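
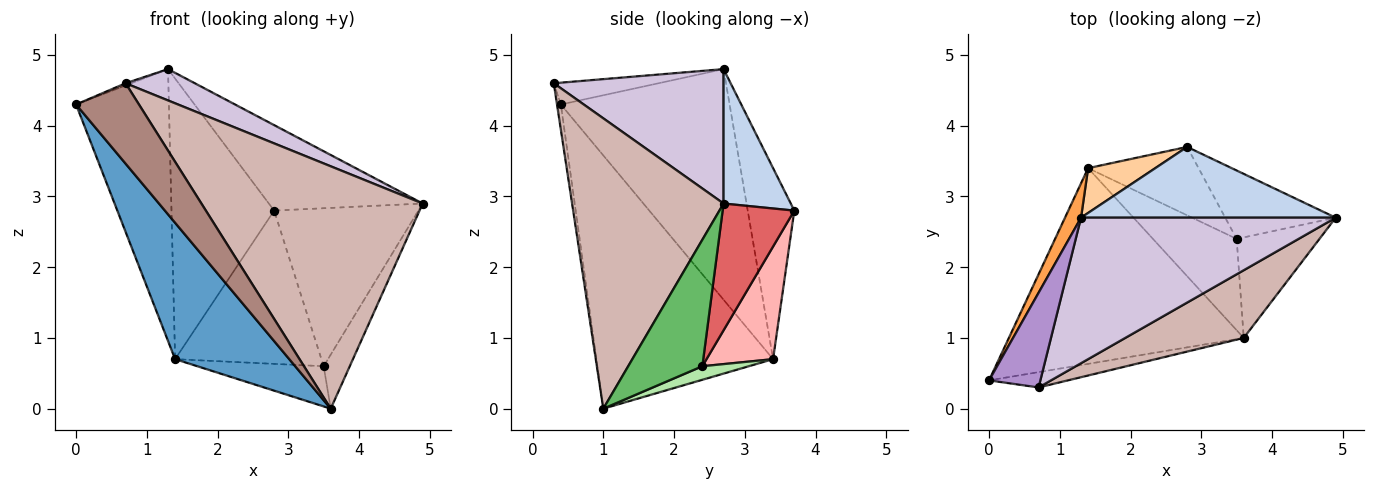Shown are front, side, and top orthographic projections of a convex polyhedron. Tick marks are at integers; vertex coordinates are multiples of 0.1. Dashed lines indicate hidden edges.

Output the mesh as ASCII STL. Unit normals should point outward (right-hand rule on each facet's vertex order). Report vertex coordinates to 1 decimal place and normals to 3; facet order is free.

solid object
 facet normal -0.663 -0.428 -0.614
  outer loop
   vertex 1.4 3.4 0.7
   vertex 3.6 1.0 0.0
   vertex 0.0 0.4 4.3
  endloop
 endfacet
 facet normal 0.319 0.730 0.604
  outer loop
   vertex 1.3 2.7 4.8
   vertex 4.9 2.7 2.9
   vertex 2.8 3.7 2.8
  endloop
 endfacet
 facet normal -0.875 0.481 0.061
  outer loop
   vertex 1.3 2.7 4.8
   vertex 1.4 3.4 0.7
   vertex 0.0 0.4 4.3
  endloop
 endfacet
 facet normal -0.409 0.901 0.144
  outer loop
   vertex 1.3 2.7 4.8
   vertex 2.8 3.7 2.8
   vertex 1.4 3.4 0.7
  endloop
 endfacet
 facet normal 0.803 0.282 -0.525
  outer loop
   vertex 3.5 2.4 0.6
   vertex 4.9 2.7 2.9
   vertex 3.6 1.0 0.0
  endloop
 endfacet
 facet normal 0.147 0.398 -0.905
  outer loop
   vertex 3.5 2.4 0.6
   vertex 3.6 1.0 0.0
   vertex 1.4 3.4 0.7
  endloop
 endfacet
 facet normal 0.415 0.835 -0.361
  outer loop
   vertex 3.5 2.4 0.6
   vertex 2.8 3.7 2.8
   vertex 4.9 2.7 2.9
  endloop
 endfacet
 facet normal 0.384 0.843 -0.376
  outer loop
   vertex 3.5 2.4 0.6
   vertex 1.4 3.4 0.7
   vertex 2.8 3.7 2.8
  endloop
 endfacet
 facet normal -0.391 0.021 0.920
  outer loop
   vertex 0.7 0.3 4.6
   vertex 1.3 2.7 4.8
   vertex 0.0 0.4 4.3
  endloop
 endfacet
 facet normal 0.459 -0.187 0.869
  outer loop
   vertex 0.7 0.3 4.6
   vertex 4.9 2.7 2.9
   vertex 1.3 2.7 4.8
  endloop
 endfacet
 facet normal -0.060 -0.981 -0.187
  outer loop
   vertex 0.7 0.3 4.6
   vertex 0.0 0.4 4.3
   vertex 3.6 1.0 0.0
  endloop
 endfacet
 facet normal 0.550 -0.804 0.225
  outer loop
   vertex 0.7 0.3 4.6
   vertex 3.6 1.0 0.0
   vertex 4.9 2.7 2.9
  endloop
 endfacet
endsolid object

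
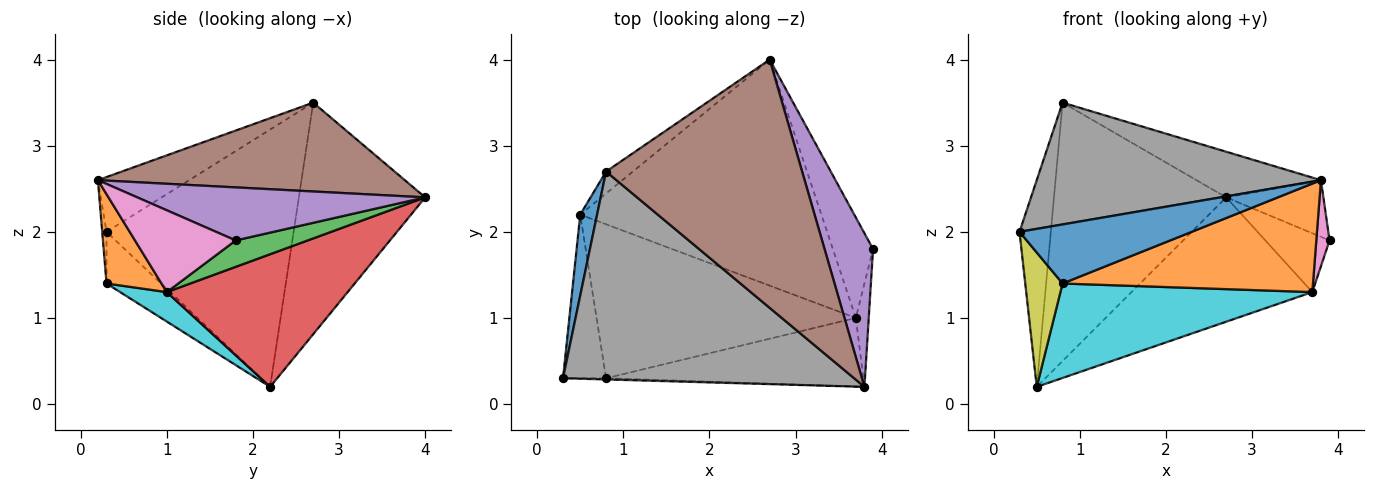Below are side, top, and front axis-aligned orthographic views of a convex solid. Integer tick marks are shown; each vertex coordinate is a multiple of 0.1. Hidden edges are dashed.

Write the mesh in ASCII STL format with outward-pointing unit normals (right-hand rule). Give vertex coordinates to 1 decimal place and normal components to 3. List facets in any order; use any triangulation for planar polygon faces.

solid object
 facet normal -0.984 0.165 0.065
  outer loop
   vertex 0.8 2.7 3.5
   vertex 0.5 2.2 0.2
   vertex 0.3 0.3 2.0
  endloop
 endfacet
 facet normal -0.590 0.805 -0.068
  outer loop
   vertex 0.8 2.7 3.5
   vertex 2.7 4.0 2.4
   vertex 0.5 2.2 0.2
  endloop
 endfacet
 facet normal 0.493 0.440 -0.751
  outer loop
   vertex 3.7 1.0 1.3
   vertex 2.7 4.0 2.4
   vertex 3.9 1.8 1.9
  endloop
 endfacet
 facet normal 0.434 0.434 -0.789
  outer loop
   vertex 3.7 1.0 1.3
   vertex 0.5 2.2 0.2
   vertex 2.7 4.0 2.4
  endloop
 endfacet
 facet normal 0.716 0.242 0.655
  outer loop
   vertex 3.8 0.2 2.6
   vertex 3.9 1.8 1.9
   vertex 2.7 4.0 2.4
  endloop
 endfacet
 facet normal 0.407 0.165 0.898
  outer loop
   vertex 3.8 0.2 2.6
   vertex 2.7 4.0 2.4
   vertex 0.8 2.7 3.5
  endloop
 endfacet
 facet normal 0.980 -0.129 -0.155
  outer loop
   vertex 3.8 0.2 2.6
   vertex 3.7 1.0 1.3
   vertex 3.9 1.8 1.9
  endloop
 endfacet
 facet normal -0.160 -0.499 0.852
  outer loop
   vertex 3.8 0.2 2.6
   vertex 0.8 2.7 3.5
   vertex 0.3 0.3 2.0
  endloop
 endfacet
 facet normal -0.680 -0.465 -0.567
  outer loop
   vertex 0.8 0.3 1.4
   vertex 0.3 0.3 2.0
   vertex 0.5 2.2 0.2
  endloop
 endfacet
 facet normal 0.096 -0.521 -0.848
  outer loop
   vertex 0.8 0.3 1.4
   vertex 0.5 2.2 0.2
   vertex 3.7 1.0 1.3
  endloop
 endfacet
 facet normal -0.025 -0.999 -0.021
  outer loop
   vertex 0.8 0.3 1.4
   vertex 3.8 0.2 2.6
   vertex 0.3 0.3 2.0
  endloop
 endfacet
 facet normal 0.182 -0.831 -0.525
  outer loop
   vertex 0.8 0.3 1.4
   vertex 3.7 1.0 1.3
   vertex 3.8 0.2 2.6
  endloop
 endfacet
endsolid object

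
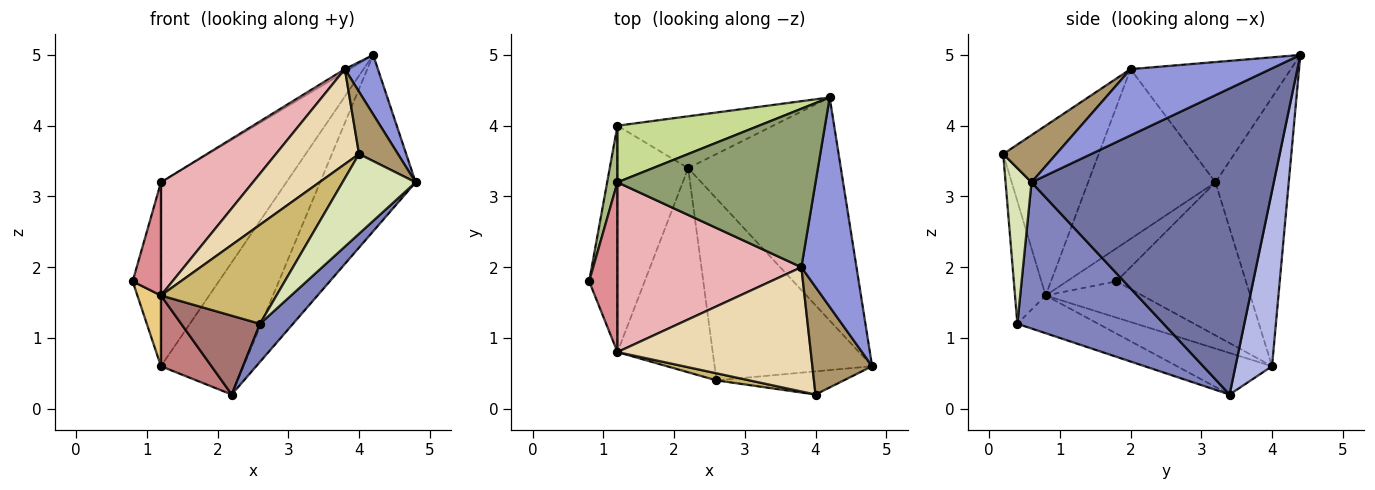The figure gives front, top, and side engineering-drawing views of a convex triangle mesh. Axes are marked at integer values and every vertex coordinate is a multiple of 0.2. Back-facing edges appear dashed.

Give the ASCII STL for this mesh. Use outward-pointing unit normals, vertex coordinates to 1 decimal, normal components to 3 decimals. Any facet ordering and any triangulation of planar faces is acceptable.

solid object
 facet normal 0.844 0.333 -0.421
  outer loop
   vertex 2.2 3.4 0.2
   vertex 4.2 4.4 5.0
   vertex 4.8 0.6 3.2
  endloop
 endfacet
 facet normal 0.672 -0.152 -0.724
  outer loop
   vertex 2.6 0.4 1.2
   vertex 2.2 3.4 0.2
   vertex 4.8 0.6 3.2
  endloop
 endfacet
 facet normal 0.757 -0.179 0.629
  outer loop
   vertex 3.8 2.0 4.8
   vertex 4.8 0.6 3.2
   vertex 4.2 4.4 5.0
  endloop
 endfacet
 facet normal 0.381 0.861 -0.338
  outer loop
   vertex 1.2 4.0 0.6
   vertex 4.2 4.4 5.0
   vertex 2.2 3.4 0.2
  endloop
 endfacet
 facet normal -0.519 0.015 0.855
  outer loop
   vertex 1.2 3.2 3.2
   vertex 3.8 2.0 4.8
   vertex 4.2 4.4 5.0
  endloop
 endfacet
 facet normal -0.975 0.213 0.066
  outer loop
   vertex 1.2 3.2 3.2
   vertex 1.2 4.0 0.6
   vertex 0.8 1.8 1.8
  endloop
 endfacet
 facet normal -0.488 0.834 0.257
  outer loop
   vertex 1.2 3.2 3.2
   vertex 4.2 4.4 5.0
   vertex 1.2 4.0 0.6
  endloop
 endfacet
 facet normal 0.323 -0.909 -0.264
  outer loop
   vertex 4.0 0.2 3.6
   vertex 2.6 0.4 1.2
   vertex 4.8 0.6 3.2
  endloop
 endfacet
 facet normal 0.564 -0.414 0.715
  outer loop
   vertex 4.0 0.2 3.6
   vertex 4.8 0.6 3.2
   vertex 3.8 2.0 4.8
  endloop
 endfacet
 facet normal -0.256 -0.964 0.069
  outer loop
   vertex 1.2 0.8 1.6
   vertex 2.6 0.4 1.2
   vertex 4.0 0.2 3.6
  endloop
 endfacet
 facet normal -0.774 -0.189 -0.604
  outer loop
   vertex 1.2 0.8 1.6
   vertex 0.8 1.8 1.8
   vertex 1.2 4.0 0.6
  endloop
 endfacet
 facet normal -0.572 -0.498 0.652
  outer loop
   vertex 1.2 0.8 1.6
   vertex 4.0 0.2 3.6
   vertex 3.8 2.0 4.8
  endloop
 endfacet
 facet normal -0.347 -0.338 -0.875
  outer loop
   vertex 1.2 0.8 1.6
   vertex 2.2 3.4 0.2
   vertex 2.6 0.4 1.2
  endloop
 endfacet
 facet normal -0.489 -0.260 -0.833
  outer loop
   vertex 1.2 0.8 1.6
   vertex 1.2 4.0 0.6
   vertex 2.2 3.4 0.2
  endloop
 endfacet
 facet normal -0.697 -0.398 0.597
  outer loop
   vertex 1.2 0.8 1.6
   vertex 1.2 3.2 3.2
   vertex 0.8 1.8 1.8
  endloop
 endfacet
 facet normal -0.609 -0.440 0.660
  outer loop
   vertex 1.2 0.8 1.6
   vertex 3.8 2.0 4.8
   vertex 1.2 3.2 3.2
  endloop
 endfacet
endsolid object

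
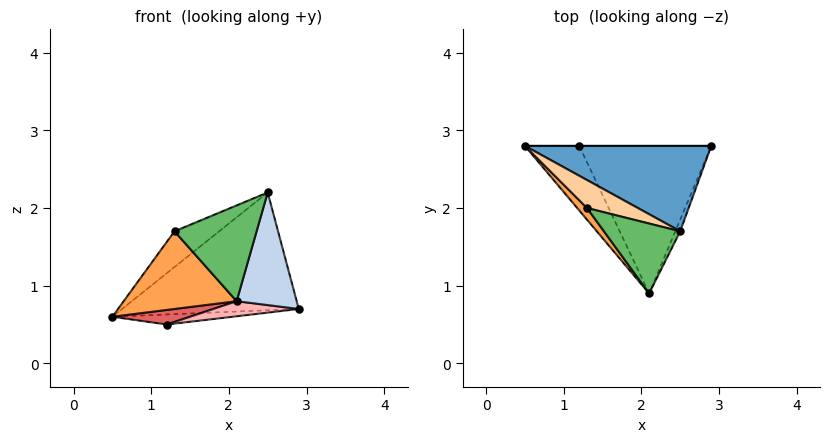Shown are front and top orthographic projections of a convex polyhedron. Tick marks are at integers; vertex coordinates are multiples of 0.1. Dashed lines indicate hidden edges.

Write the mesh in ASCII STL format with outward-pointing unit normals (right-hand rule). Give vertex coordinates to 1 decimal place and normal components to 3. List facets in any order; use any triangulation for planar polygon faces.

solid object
 facet normal -0.024 0.809 0.587
  outer loop
   vertex 2.5 1.7 2.2
   vertex 2.9 2.8 0.7
   vertex 0.5 2.8 0.6
  endloop
 endfacet
 facet normal 0.920 -0.390 -0.040
  outer loop
   vertex 2.5 1.7 2.2
   vertex 2.1 0.9 0.8
   vertex 2.9 2.8 0.7
  endloop
 endfacet
 facet normal -0.766 -0.635 0.095
  outer loop
   vertex 1.3 2.0 1.7
   vertex 0.5 2.8 0.6
   vertex 2.1 0.9 0.8
  endloop
 endfacet
 facet normal -0.060 0.786 0.615
  outer loop
   vertex 1.3 2.0 1.7
   vertex 2.5 1.7 2.2
   vertex 0.5 2.8 0.6
  endloop
 endfacet
 facet normal -0.409 -0.737 0.538
  outer loop
   vertex 1.3 2.0 1.7
   vertex 2.1 0.9 0.8
   vertex 2.5 1.7 2.2
  endloop
 endfacet
 facet normal 0.000 1.000 0.000
  outer loop
   vertex 1.2 2.8 0.5
   vertex 0.5 2.8 0.6
   vertex 2.9 2.8 0.7
  endloop
 endfacet
 facet normal -0.138 -0.218 -0.966
  outer loop
   vertex 1.2 2.8 0.5
   vertex 2.1 0.9 0.8
   vertex 0.5 2.8 0.6
  endloop
 endfacet
 facet normal 0.116 -0.101 -0.988
  outer loop
   vertex 1.2 2.8 0.5
   vertex 2.9 2.8 0.7
   vertex 2.1 0.9 0.8
  endloop
 endfacet
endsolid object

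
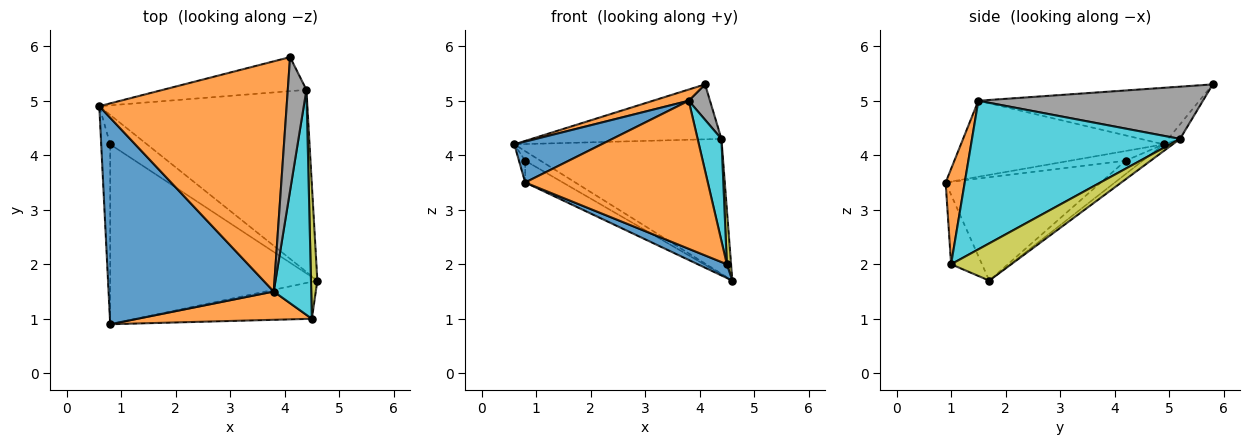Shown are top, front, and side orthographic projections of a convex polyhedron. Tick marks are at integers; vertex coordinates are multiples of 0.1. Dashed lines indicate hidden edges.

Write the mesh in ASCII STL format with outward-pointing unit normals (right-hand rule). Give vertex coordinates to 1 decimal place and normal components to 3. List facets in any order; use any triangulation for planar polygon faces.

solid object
 facet normal -0.412 -0.177 0.894
  outer loop
   vertex 3.8 1.5 5.0
   vertex 0.6 4.9 4.2
   vertex 0.8 0.9 3.5
  endloop
 endfacet
 facet normal -0.289 -0.047 0.956
  outer loop
   vertex 3.8 1.5 5.0
   vertex 4.1 5.8 5.3
   vertex 0.6 4.9 4.2
  endloop
 endfacet
 facet normal -0.329 0.291 -0.898
  outer loop
   vertex 0.8 4.2 3.9
   vertex 0.6 4.9 4.2
   vertex 4.6 1.7 1.7
  endloop
 endfacet
 facet normal -0.730 0.082 -0.679
  outer loop
   vertex 0.8 4.2 3.9
   vertex 0.8 0.9 3.5
   vertex 0.6 4.9 4.2
  endloop
 endfacet
 facet normal -0.444 0.108 -0.889
  outer loop
   vertex 0.8 4.2 3.9
   vertex 4.6 1.7 1.7
   vertex 0.8 0.9 3.5
  endloop
 endfacet
 facet normal -0.026 0.595 -0.803
  outer loop
   vertex 4.4 5.2 4.3
   vertex 4.6 1.7 1.7
   vertex 0.6 4.9 4.2
  endloop
 endfacet
 facet normal -0.053 0.849 -0.525
  outer loop
   vertex 4.4 5.2 4.3
   vertex 0.6 4.9 4.2
   vertex 4.1 5.8 5.3
  endloop
 endfacet
 facet normal 0.938 -0.089 0.335
  outer loop
   vertex 4.4 5.2 4.3
   vertex 4.1 5.8 5.3
   vertex 3.8 1.5 5.0
  endloop
 endfacet
 facet normal 0.983 -0.069 0.168
  outer loop
   vertex 4.5 1.0 2.0
   vertex 4.6 1.7 1.7
   vertex 4.4 5.2 4.3
  endloop
 endfacet
 facet normal 0.964 -0.110 0.243
  outer loop
   vertex 4.5 1.0 2.0
   vertex 4.4 5.2 4.3
   vertex 3.8 1.5 5.0
  endloop
 endfacet
 facet normal -0.347 -0.327 -0.879
  outer loop
   vertex 4.5 1.0 2.0
   vertex 0.8 0.9 3.5
   vertex 4.6 1.7 1.7
  endloop
 endfacet
 facet normal 0.102 -0.977 0.187
  outer loop
   vertex 4.5 1.0 2.0
   vertex 3.8 1.5 5.0
   vertex 0.8 0.9 3.5
  endloop
 endfacet
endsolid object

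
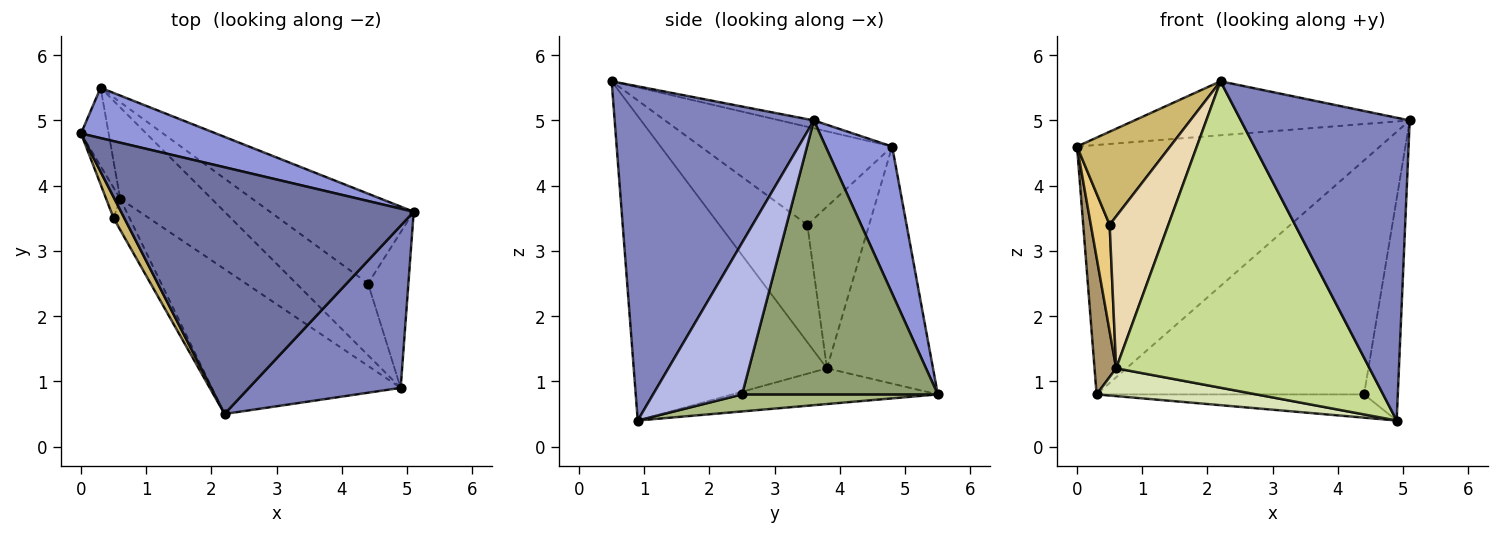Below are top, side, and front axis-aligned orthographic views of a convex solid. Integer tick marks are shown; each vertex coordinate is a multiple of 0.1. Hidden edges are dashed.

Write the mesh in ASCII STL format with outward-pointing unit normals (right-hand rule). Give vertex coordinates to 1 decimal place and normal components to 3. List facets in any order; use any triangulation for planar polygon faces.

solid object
 facet normal -0.026 0.214 0.977
  outer loop
   vertex 2.2 0.5 5.6
   vertex 5.1 3.6 5.0
   vertex 0.0 4.8 4.6
  endloop
 endfacet
 facet normal 0.721 -0.611 0.327
  outer loop
   vertex 4.9 0.9 0.4
   vertex 5.1 3.6 5.0
   vertex 2.2 0.5 5.6
  endloop
 endfacet
 facet normal 0.210 0.958 0.193
  outer loop
   vertex 0.3 5.5 0.8
   vertex 0.0 4.8 4.6
   vertex 5.1 3.6 5.0
  endloop
 endfacet
 facet normal 0.907 0.344 -0.241
  outer loop
   vertex 4.4 2.5 0.8
   vertex 5.1 3.6 5.0
   vertex 4.9 0.9 0.4
  endloop
 endfacet
 facet normal 0.564 0.771 -0.296
  outer loop
   vertex 4.4 2.5 0.8
   vertex 0.3 5.5 0.8
   vertex 5.1 3.6 5.0
  endloop
 endfacet
 facet normal 0.220 0.301 -0.928
  outer loop
   vertex 4.4 2.5 0.8
   vertex 4.9 0.9 0.4
   vertex 0.3 5.5 0.8
  endloop
 endfacet
 facet normal -0.567 -0.744 -0.352
  outer loop
   vertex 0.6 3.8 1.2
   vertex 4.9 0.9 0.4
   vertex 2.2 0.5 5.6
  endloop
 endfacet
 facet normal -0.351 -0.273 -0.896
  outer loop
   vertex 0.6 3.8 1.2
   vertex 0.3 5.5 0.8
   vertex 4.9 0.9 0.4
  endloop
 endfacet
 facet normal -0.974 -0.198 -0.113
  outer loop
   vertex 0.6 3.8 1.2
   vertex 0.0 4.8 4.6
   vertex 0.3 5.5 0.8
  endloop
 endfacet
 facet normal -0.895 -0.435 0.098
  outer loop
   vertex 0.5 3.5 3.4
   vertex 2.2 0.5 5.6
   vertex 0.0 4.8 4.6
  endloop
 endfacet
 facet normal -0.953 -0.290 -0.083
  outer loop
   vertex 0.5 3.5 3.4
   vertex 0.0 4.8 4.6
   vertex 0.6 3.8 1.2
  endloop
 endfacet
 facet normal -0.827 -0.551 -0.113
  outer loop
   vertex 0.5 3.5 3.4
   vertex 0.6 3.8 1.2
   vertex 2.2 0.5 5.6
  endloop
 endfacet
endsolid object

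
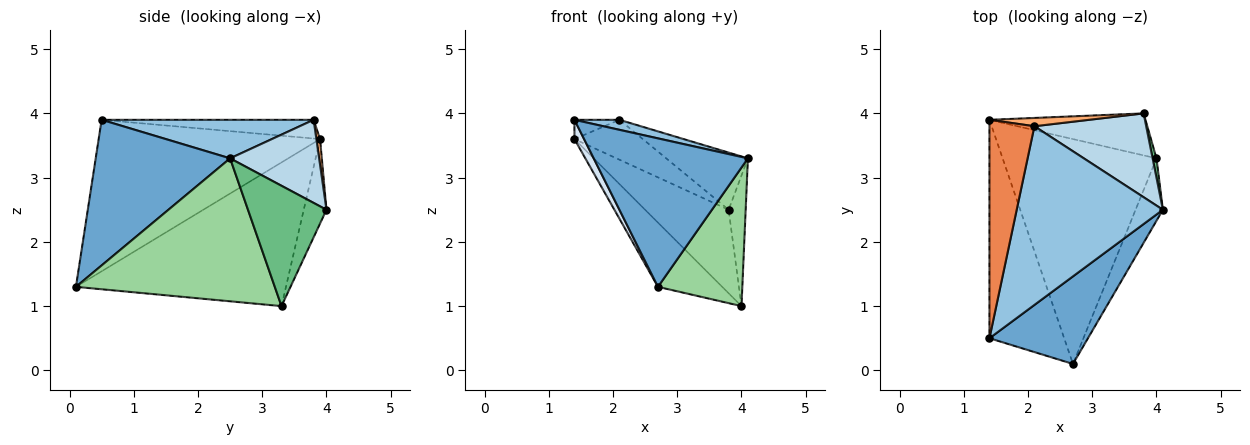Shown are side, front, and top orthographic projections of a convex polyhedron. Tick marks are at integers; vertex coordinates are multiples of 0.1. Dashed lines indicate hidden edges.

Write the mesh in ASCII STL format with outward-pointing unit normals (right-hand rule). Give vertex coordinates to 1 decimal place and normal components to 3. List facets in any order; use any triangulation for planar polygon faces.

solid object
 facet normal 0.600 -0.689 0.406
  outer loop
   vertex 2.7 0.1 1.3
   vertex 4.1 2.5 3.3
   vertex 1.4 0.5 3.9
  endloop
 endfacet
 facet normal 0.255 -0.054 0.966
  outer loop
   vertex 2.1 3.8 3.9
   vertex 1.4 0.5 3.9
   vertex 4.1 2.5 3.3
  endloop
 endfacet
 facet normal 0.523 0.480 0.704
  outer loop
   vertex 2.1 3.8 3.9
   vertex 4.1 2.5 3.3
   vertex 3.8 4.0 2.5
  endloop
 endfacet
 facet normal -0.896 -0.039 -0.442
  outer loop
   vertex 1.4 3.9 3.6
   vertex 2.7 0.1 1.3
   vertex 1.4 0.5 3.9
  endloop
 endfacet
 facet normal -0.383 0.081 0.920
  outer loop
   vertex 1.4 3.9 3.6
   vertex 1.4 0.5 3.9
   vertex 2.1 3.8 3.9
  endloop
 endfacet
 facet normal 0.052 0.978 0.203
  outer loop
   vertex 1.4 3.9 3.6
   vertex 2.1 3.8 3.9
   vertex 3.8 4.0 2.5
  endloop
 endfacet
 facet normal -0.236 0.868 -0.437
  outer loop
   vertex 4.0 3.3 1.0
   vertex 1.4 3.9 3.6
   vertex 3.8 4.0 2.5
  endloop
 endfacet
 facet normal -0.668 0.204 -0.715
  outer loop
   vertex 4.0 3.3 1.0
   vertex 2.7 0.1 1.3
   vertex 1.4 3.9 3.6
  endloop
 endfacet
 facet normal 0.977 0.212 0.031
  outer loop
   vertex 4.0 3.3 1.0
   vertex 3.8 4.0 2.5
   vertex 4.1 2.5 3.3
  endloop
 endfacet
 facet normal 0.907 -0.385 -0.173
  outer loop
   vertex 4.0 3.3 1.0
   vertex 4.1 2.5 3.3
   vertex 2.7 0.1 1.3
  endloop
 endfacet
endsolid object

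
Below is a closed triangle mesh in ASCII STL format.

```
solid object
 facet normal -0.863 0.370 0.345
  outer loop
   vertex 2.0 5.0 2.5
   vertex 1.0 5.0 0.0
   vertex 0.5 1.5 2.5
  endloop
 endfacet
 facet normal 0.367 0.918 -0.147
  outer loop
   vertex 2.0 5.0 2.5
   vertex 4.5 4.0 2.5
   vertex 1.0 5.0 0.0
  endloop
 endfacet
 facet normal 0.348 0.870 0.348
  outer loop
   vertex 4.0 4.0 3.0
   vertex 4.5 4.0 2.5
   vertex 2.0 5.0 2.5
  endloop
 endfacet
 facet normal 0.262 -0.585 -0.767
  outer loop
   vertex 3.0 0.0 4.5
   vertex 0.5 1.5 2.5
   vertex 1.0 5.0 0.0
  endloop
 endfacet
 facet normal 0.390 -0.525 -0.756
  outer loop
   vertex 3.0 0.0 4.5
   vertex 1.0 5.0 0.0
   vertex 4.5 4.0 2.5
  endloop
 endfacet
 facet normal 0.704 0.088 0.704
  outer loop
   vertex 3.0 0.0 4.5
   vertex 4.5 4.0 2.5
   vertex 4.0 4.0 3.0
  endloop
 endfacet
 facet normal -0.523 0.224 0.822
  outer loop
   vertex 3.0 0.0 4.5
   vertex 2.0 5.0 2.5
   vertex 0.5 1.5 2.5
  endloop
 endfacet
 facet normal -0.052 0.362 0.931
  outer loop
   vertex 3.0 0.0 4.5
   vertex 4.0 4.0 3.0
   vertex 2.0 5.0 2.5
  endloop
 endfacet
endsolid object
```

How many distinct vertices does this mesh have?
6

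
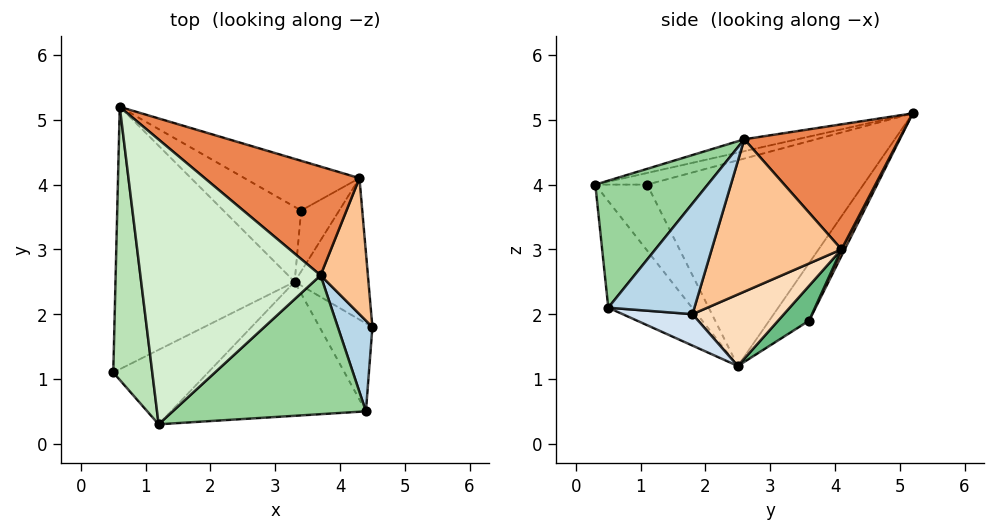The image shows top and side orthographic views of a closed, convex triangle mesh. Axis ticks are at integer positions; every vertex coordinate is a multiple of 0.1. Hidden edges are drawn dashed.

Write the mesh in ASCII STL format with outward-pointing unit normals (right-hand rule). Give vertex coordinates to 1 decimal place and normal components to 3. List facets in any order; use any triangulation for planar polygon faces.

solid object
 facet normal -0.740 0.191 -0.645
  outer loop
   vertex 3.3 2.5 1.2
   vertex 0.5 1.1 4.0
   vertex 0.6 5.2 5.1
  endloop
 endfacet
 facet normal -0.518 0.492 -0.699
  outer loop
   vertex 3.4 3.6 1.9
   vertex 3.3 2.5 1.2
   vertex 0.6 5.2 5.1
  endloop
 endfacet
 facet normal 0.953 -0.050 0.297
  outer loop
   vertex 4.4 0.5 2.1
   vertex 4.5 1.8 2.0
   vertex 3.7 2.6 4.7
  endloop
 endfacet
 facet normal 0.509 -0.105 -0.855
  outer loop
   vertex 4.4 0.5 2.1
   vertex 3.3 2.5 1.2
   vertex 4.5 1.8 2.0
  endloop
 endfacet
 facet normal 0.532 0.533 0.658
  outer loop
   vertex 4.3 4.1 3.0
   vertex 0.6 5.2 5.1
   vertex 3.7 2.6 4.7
  endloop
 endfacet
 facet normal 0.024 0.902 -0.430
  outer loop
   vertex 4.3 4.1 3.0
   vertex 3.4 3.6 1.9
   vertex 0.6 5.2 5.1
  endloop
 endfacet
 facet normal 0.954 -0.046 0.296
  outer loop
   vertex 4.3 4.1 3.0
   vertex 3.7 2.6 4.7
   vertex 4.5 1.8 2.0
  endloop
 endfacet
 facet normal 0.652 0.349 -0.673
  outer loop
   vertex 4.3 4.1 3.0
   vertex 4.5 1.8 2.0
   vertex 3.3 2.5 1.2
  endloop
 endfacet
 facet normal 0.625 0.378 -0.683
  outer loop
   vertex 4.3 4.1 3.0
   vertex 3.3 2.5 1.2
   vertex 3.4 3.6 1.9
  endloop
 endfacet
 facet normal 0.418 -0.648 0.636
  outer loop
   vertex 1.2 0.3 4.0
   vertex 4.4 0.5 2.1
   vertex 3.7 2.6 4.7
  endloop
 endfacet
 facet normal -0.277 -0.243 0.930
  outer loop
   vertex 1.2 0.3 4.0
   vertex 0.6 5.2 5.1
   vertex 0.5 1.1 4.0
  endloop
 endfacet
 facet normal -0.064 -0.226 0.972
  outer loop
   vertex 1.2 0.3 4.0
   vertex 3.7 2.6 4.7
   vertex 0.6 5.2 5.1
  endloop
 endfacet
 facet normal -0.511 -0.447 -0.734
  outer loop
   vertex 1.2 0.3 4.0
   vertex 0.5 1.1 4.0
   vertex 3.3 2.5 1.2
  endloop
 endfacet
 facet normal -0.401 -0.550 -0.733
  outer loop
   vertex 1.2 0.3 4.0
   vertex 3.3 2.5 1.2
   vertex 4.4 0.5 2.1
  endloop
 endfacet
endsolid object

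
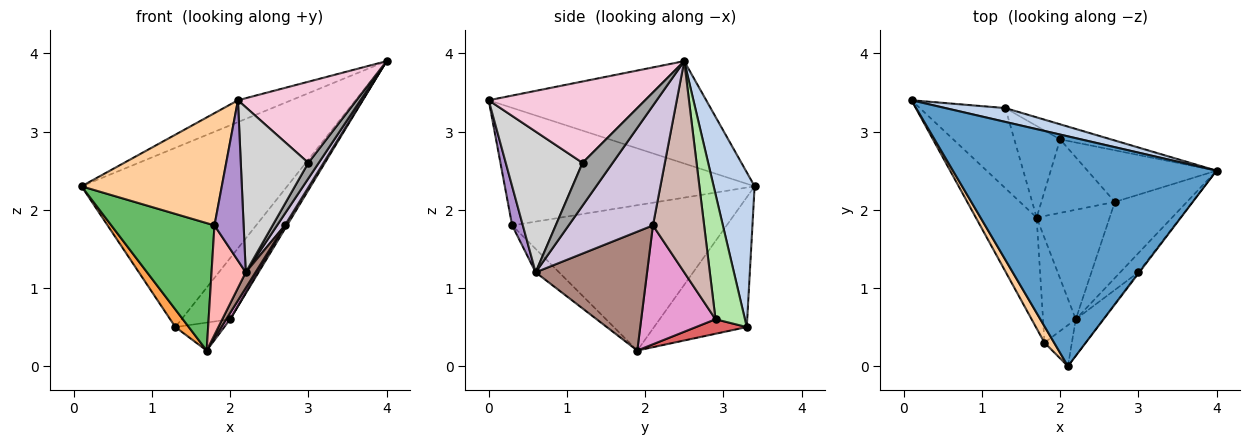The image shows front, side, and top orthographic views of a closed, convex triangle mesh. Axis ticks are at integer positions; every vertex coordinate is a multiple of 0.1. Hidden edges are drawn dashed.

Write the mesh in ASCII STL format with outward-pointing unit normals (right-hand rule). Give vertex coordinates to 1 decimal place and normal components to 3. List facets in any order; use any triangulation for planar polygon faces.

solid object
 facet normal -0.361 0.088 0.929
  outer loop
   vertex 2.1 0.0 3.4
   vertex 4.0 2.5 3.9
   vertex 0.1 3.4 2.3
  endloop
 endfacet
 facet normal 0.195 0.978 0.075
  outer loop
   vertex 1.3 3.3 0.5
   vertex 0.1 3.4 2.3
   vertex 4.0 2.5 3.9
  endloop
 endfacet
 facet normal -0.829 -0.120 -0.546
  outer loop
   vertex 1.3 3.3 0.5
   vertex 1.7 1.9 0.2
   vertex 0.1 3.4 2.3
  endloop
 endfacet
 facet normal -0.870 -0.488 0.071
  outer loop
   vertex 1.8 0.3 1.8
   vertex 2.1 0.0 3.4
   vertex 0.1 3.4 2.3
  endloop
 endfacet
 facet normal -0.843 -0.406 -0.353
  outer loop
   vertex 1.8 0.3 1.8
   vertex 0.1 3.4 2.3
   vertex 1.7 1.9 0.2
  endloop
 endfacet
 facet normal 0.508 0.837 -0.206
  outer loop
   vertex 2.0 2.9 0.6
   vertex 1.3 3.3 0.5
   vertex 4.0 2.5 3.9
  endloop
 endfacet
 facet normal 0.290 0.279 -0.915
  outer loop
   vertex 2.0 2.9 0.6
   vertex 1.7 1.9 0.2
   vertex 1.3 3.3 0.5
  endloop
 endfacet
 facet normal -0.444 -0.647 -0.620
  outer loop
   vertex 2.2 0.6 1.2
   vertex 1.8 0.3 1.8
   vertex 1.7 1.9 0.2
  endloop
 endfacet
 facet normal 0.334 -0.913 -0.234
  outer loop
   vertex 2.2 0.6 1.2
   vertex 2.1 0.0 3.4
   vertex 1.8 0.3 1.8
  endloop
 endfacet
 facet normal 0.854 -0.079 -0.514
  outer loop
   vertex 2.7 2.1 1.8
   vertex 4.0 2.5 3.9
   vertex 2.2 0.6 1.2
  endloop
 endfacet
 facet normal 0.850 -0.075 -0.522
  outer loop
   vertex 2.7 2.1 1.8
   vertex 2.2 0.6 1.2
   vertex 1.7 1.9 0.2
  endloop
 endfacet
 facet normal 0.853 -0.036 -0.521
  outer loop
   vertex 2.7 2.1 1.8
   vertex 2.0 2.9 0.6
   vertex 4.0 2.5 3.9
  endloop
 endfacet
 facet normal 0.850 -0.045 -0.525
  outer loop
   vertex 2.7 2.1 1.8
   vertex 1.7 1.9 0.2
   vertex 2.0 2.9 0.6
  endloop
 endfacet
 facet normal 0.797 -0.604 -0.009
  outer loop
   vertex 3.0 1.2 2.6
   vertex 4.0 2.5 3.9
   vertex 2.1 0.0 3.4
  endloop
 endfacet
 facet normal 0.877 -0.304 -0.371
  outer loop
   vertex 3.0 1.2 2.6
   vertex 2.2 0.6 1.2
   vertex 4.0 2.5 3.9
  endloop
 endfacet
 facet normal 0.743 -0.654 -0.144
  outer loop
   vertex 3.0 1.2 2.6
   vertex 2.1 0.0 3.4
   vertex 2.2 0.6 1.2
  endloop
 endfacet
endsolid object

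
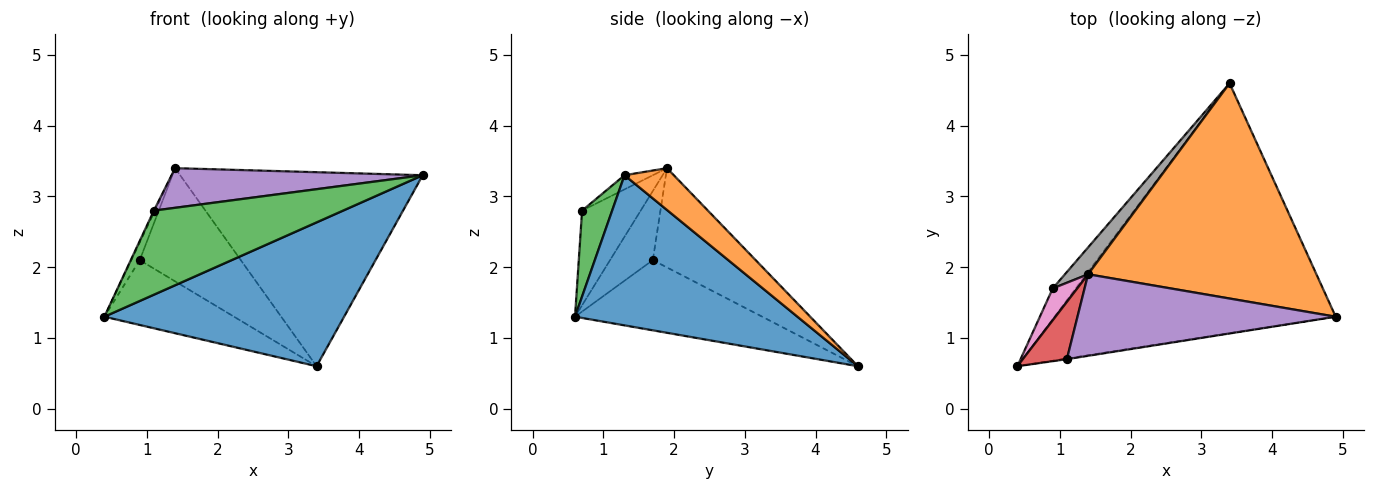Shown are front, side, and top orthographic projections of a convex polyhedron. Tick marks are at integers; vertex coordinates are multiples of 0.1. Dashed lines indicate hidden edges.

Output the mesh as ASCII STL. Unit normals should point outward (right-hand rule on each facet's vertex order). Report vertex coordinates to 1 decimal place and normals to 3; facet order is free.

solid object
 facet normal 0.420 -0.453 -0.787
  outer loop
   vertex 3.4 4.6 0.6
   vertex 4.9 1.3 3.3
   vertex 0.4 0.6 1.3
  endloop
 endfacet
 facet normal 0.135 0.663 0.736
  outer loop
   vertex 1.4 1.9 3.4
   vertex 4.9 1.3 3.3
   vertex 3.4 4.6 0.6
  endloop
 endfacet
 facet normal 0.157 -0.988 -0.007
  outer loop
   vertex 1.1 0.7 2.8
   vertex 0.4 0.6 1.3
   vertex 4.9 1.3 3.3
  endloop
 endfacet
 facet normal -0.906 0.016 0.422
  outer loop
   vertex 1.1 0.7 2.8
   vertex 1.4 1.9 3.4
   vertex 0.4 0.6 1.3
  endloop
 endfacet
 facet normal -0.049 -0.437 0.898
  outer loop
   vertex 1.1 0.7 2.8
   vertex 4.9 1.3 3.3
   vertex 1.4 1.9 3.4
  endloop
 endfacet
 facet normal -0.794 0.550 -0.260
  outer loop
   vertex 0.9 1.7 2.1
   vertex 3.4 4.6 0.6
   vertex 0.4 0.6 1.3
  endloop
 endfacet
 facet normal -0.927 0.182 0.328
  outer loop
   vertex 0.9 1.7 2.1
   vertex 0.4 0.6 1.3
   vertex 1.4 1.9 3.4
  endloop
 endfacet
 facet normal -0.704 0.691 0.164
  outer loop
   vertex 0.9 1.7 2.1
   vertex 1.4 1.9 3.4
   vertex 3.4 4.6 0.6
  endloop
 endfacet
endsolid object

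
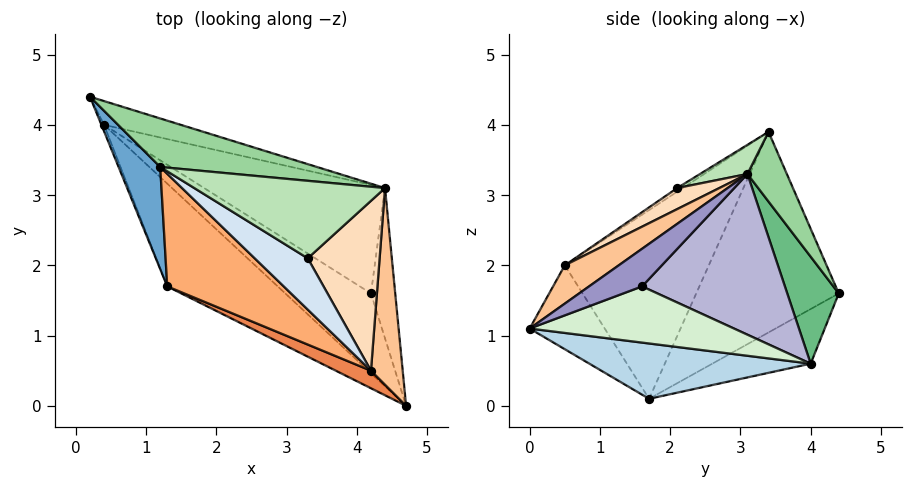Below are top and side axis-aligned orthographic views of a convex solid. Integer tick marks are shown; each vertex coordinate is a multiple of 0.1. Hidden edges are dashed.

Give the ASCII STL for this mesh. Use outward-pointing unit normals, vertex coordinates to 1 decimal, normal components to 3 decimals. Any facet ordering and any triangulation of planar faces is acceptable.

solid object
 facet normal -0.872 -0.456 0.181
  outer loop
   vertex 1.2 3.4 3.9
   vertex 0.2 4.4 1.6
   vertex 1.3 1.7 0.1
  endloop
 endfacet
 facet normal -0.934 -0.356 -0.044
  outer loop
   vertex 0.4 4.0 0.6
   vertex 1.3 1.7 0.1
   vertex 0.2 4.4 1.6
  endloop
 endfacet
 facet normal 0.420 0.347 -0.839
  outer loop
   vertex 0.4 4.0 0.6
   vertex 4.7 0.0 1.1
   vertex 1.3 1.7 0.1
  endloop
 endfacet
 facet normal -0.055 -0.587 0.808
  outer loop
   vertex 4.2 0.5 2.0
   vertex 3.3 2.1 3.1
   vertex 1.2 3.4 3.9
  endloop
 endfacet
 facet normal -0.485 -0.851 0.203
  outer loop
   vertex 4.2 0.5 2.0
   vertex 1.3 1.7 0.1
   vertex 4.7 0.0 1.1
  endloop
 endfacet
 facet normal -0.538 -0.775 0.332
  outer loop
   vertex 4.2 0.5 2.0
   vertex 1.2 3.4 3.9
   vertex 1.3 1.7 0.1
  endloop
 endfacet
 facet normal 0.720 -0.354 0.597
  outer loop
   vertex 4.4 3.1 3.3
   vertex 4.2 0.5 2.0
   vertex 4.7 0.0 1.1
  endloop
 endfacet
 facet normal 0.252 -0.448 0.858
  outer loop
   vertex 4.4 3.1 3.3
   vertex 3.3 2.1 3.1
   vertex 4.2 0.5 2.0
  endloop
 endfacet
 facet normal 0.384 0.881 -0.276
  outer loop
   vertex 4.4 3.1 3.3
   vertex 0.4 4.0 0.6
   vertex 0.2 4.4 1.6
  endloop
 endfacet
 facet normal 0.151 0.929 0.338
  outer loop
   vertex 4.4 3.1 3.3
   vertex 0.2 4.4 1.6
   vertex 1.2 3.4 3.9
  endloop
 endfacet
 facet normal 0.142 -0.342 0.929
  outer loop
   vertex 4.4 3.1 3.3
   vertex 1.2 3.4 3.9
   vertex 3.3 2.1 3.1
  endloop
 endfacet
 facet normal 0.493 0.436 -0.752
  outer loop
   vertex 4.2 1.6 1.7
   vertex 4.7 0.0 1.1
   vertex 0.4 4.0 0.6
  endloop
 endfacet
 facet normal 0.762 0.422 -0.491
  outer loop
   vertex 4.2 1.6 1.7
   vertex 4.4 3.1 3.3
   vertex 4.7 0.0 1.1
  endloop
 endfacet
 facet normal 0.542 0.578 -0.610
  outer loop
   vertex 4.2 1.6 1.7
   vertex 0.4 4.0 0.6
   vertex 4.4 3.1 3.3
  endloop
 endfacet
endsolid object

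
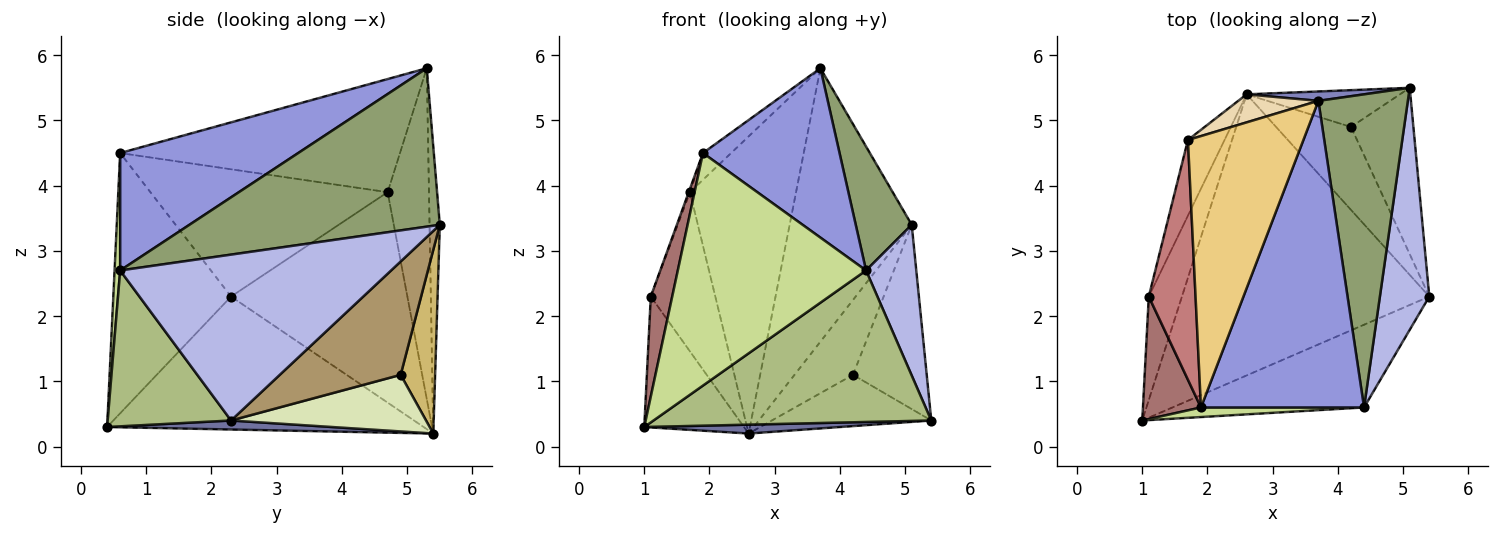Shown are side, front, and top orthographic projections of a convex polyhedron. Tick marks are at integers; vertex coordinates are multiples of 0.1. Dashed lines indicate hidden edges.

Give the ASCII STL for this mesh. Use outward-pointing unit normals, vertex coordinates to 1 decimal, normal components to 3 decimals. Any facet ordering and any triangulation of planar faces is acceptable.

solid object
 facet normal 0.036 -0.032 -0.999
  outer loop
   vertex 2.6 5.4 0.2
   vertex 5.4 2.3 0.4
   vertex 1.0 0.4 0.3
  endloop
 endfacet
 facet normal -0.084 0.996 0.034
  outer loop
   vertex 5.1 5.5 3.4
   vertex 2.6 5.4 0.2
   vertex 3.7 5.3 5.8
  endloop
 endfacet
 facet normal 0.533 -0.409 0.741
  outer loop
   vertex 4.4 0.6 2.7
   vertex 3.7 5.3 5.8
   vertex 1.9 0.6 4.5
  endloop
 endfacet
 facet normal 0.944 -0.175 0.281
  outer loop
   vertex 4.4 0.6 2.7
   vertex 5.4 2.3 0.4
   vertex 5.1 5.5 3.4
  endloop
 endfacet
 facet normal 0.855 -0.191 0.483
  outer loop
   vertex 4.4 0.6 2.7
   vertex 5.1 5.5 3.4
   vertex 3.7 5.3 5.8
  endloop
 endfacet
 facet normal 0.363 -0.818 -0.446
  outer loop
   vertex 4.4 0.6 2.7
   vertex 1.0 0.4 0.3
   vertex 5.4 2.3 0.4
  endloop
 endfacet
 facet normal 0.030 -0.999 0.041
  outer loop
   vertex 4.4 0.6 2.7
   vertex 1.9 0.6 4.5
   vertex 1.0 0.4 0.3
  endloop
 endfacet
 facet normal 0.541 0.442 -0.716
  outer loop
   vertex 4.2 4.9 1.1
   vertex 5.4 2.3 0.4
   vertex 2.6 5.4 0.2
  endloop
 endfacet
 facet normal 0.773 0.471 -0.425
  outer loop
   vertex 4.2 4.9 1.1
   vertex 5.1 5.5 3.4
   vertex 5.4 2.3 0.4
  endloop
 endfacet
 facet normal 0.467 0.794 -0.390
  outer loop
   vertex 4.2 4.9 1.1
   vertex 2.6 5.4 0.2
   vertex 5.1 5.5 3.4
  endloop
 endfacet
 facet normal -0.698 0.070 0.713
  outer loop
   vertex 1.7 4.7 3.9
   vertex 1.9 0.6 4.5
   vertex 3.7 5.3 5.8
  endloop
 endfacet
 facet normal -0.362 0.928 0.088
  outer loop
   vertex 1.7 4.7 3.9
   vertex 3.7 5.3 5.8
   vertex 2.6 5.4 0.2
  endloop
 endfacet
 facet normal -0.961 -0.175 0.214
  outer loop
   vertex 1.1 2.3 2.3
   vertex 1.0 0.4 0.3
   vertex 1.9 0.6 4.5
  endloop
 endfacet
 facet normal -0.939 0.005 0.345
  outer loop
   vertex 1.1 2.3 2.3
   vertex 1.9 0.6 4.5
   vertex 1.7 4.7 3.9
  endloop
 endfacet
 facet normal -0.928 0.292 -0.231
  outer loop
   vertex 1.1 2.3 2.3
   vertex 2.6 5.4 0.2
   vertex 1.0 0.4 0.3
  endloop
 endfacet
 facet normal -0.927 0.339 -0.161
  outer loop
   vertex 1.1 2.3 2.3
   vertex 1.7 4.7 3.9
   vertex 2.6 5.4 0.2
  endloop
 endfacet
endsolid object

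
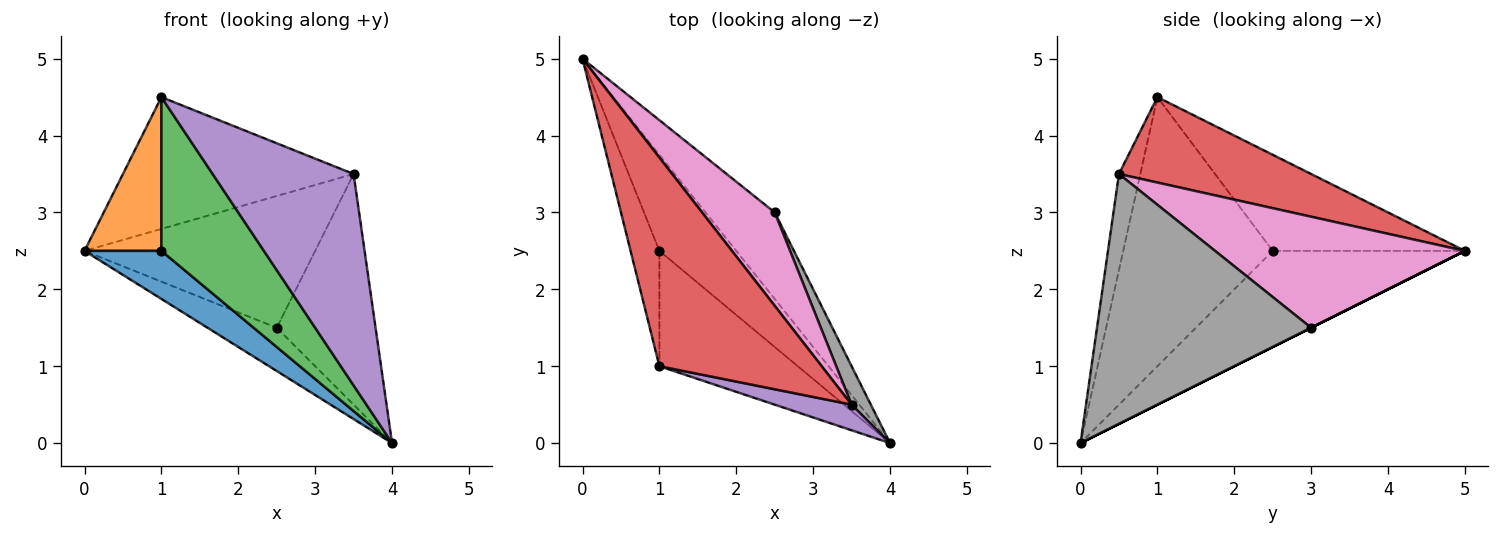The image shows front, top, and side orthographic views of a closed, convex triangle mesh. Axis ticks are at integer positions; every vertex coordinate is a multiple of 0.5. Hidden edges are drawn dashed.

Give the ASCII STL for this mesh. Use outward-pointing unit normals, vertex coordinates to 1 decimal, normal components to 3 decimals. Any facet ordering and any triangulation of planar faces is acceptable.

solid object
 facet normal -0.745 -0.298 -0.596
  outer loop
   vertex 1.0 2.5 2.5
   vertex 0.0 5.0 2.5
   vertex 4.0 0.0 0.0
  endloop
 endfacet
 facet normal -0.894 -0.358 -0.268
  outer loop
   vertex 1.0 2.5 2.5
   vertex 1.0 1.0 4.5
   vertex 0.0 5.0 2.5
  endloop
 endfacet
 facet normal -0.759 -0.521 -0.390
  outer loop
   vertex 1.0 2.5 2.5
   vertex 4.0 0.0 0.0
   vertex 1.0 1.0 4.5
  endloop
 endfacet
 facet normal 0.407 0.488 0.772
  outer loop
   vertex 3.5 0.5 3.5
   vertex 0.0 5.0 2.5
   vertex 1.0 1.0 4.5
  endloop
 endfacet
 facet normal -0.149 -0.982 0.119
  outer loop
   vertex 3.5 0.5 3.5
   vertex 1.0 1.0 4.5
   vertex 4.0 0.0 0.0
  endloop
 endfacet
 facet normal 0.000 0.447 -0.894
  outer loop
   vertex 2.5 3.0 1.5
   vertex 4.0 0.0 0.0
   vertex 0.0 5.0 2.5
  endloop
 endfacet
 facet normal 0.662 0.611 0.433
  outer loop
   vertex 2.5 3.0 1.5
   vertex 0.0 5.0 2.5
   vertex 3.5 0.5 3.5
  endloop
 endfacet
 facet normal 0.906 0.418 0.070
  outer loop
   vertex 2.5 3.0 1.5
   vertex 3.5 0.5 3.5
   vertex 4.0 0.0 0.0
  endloop
 endfacet
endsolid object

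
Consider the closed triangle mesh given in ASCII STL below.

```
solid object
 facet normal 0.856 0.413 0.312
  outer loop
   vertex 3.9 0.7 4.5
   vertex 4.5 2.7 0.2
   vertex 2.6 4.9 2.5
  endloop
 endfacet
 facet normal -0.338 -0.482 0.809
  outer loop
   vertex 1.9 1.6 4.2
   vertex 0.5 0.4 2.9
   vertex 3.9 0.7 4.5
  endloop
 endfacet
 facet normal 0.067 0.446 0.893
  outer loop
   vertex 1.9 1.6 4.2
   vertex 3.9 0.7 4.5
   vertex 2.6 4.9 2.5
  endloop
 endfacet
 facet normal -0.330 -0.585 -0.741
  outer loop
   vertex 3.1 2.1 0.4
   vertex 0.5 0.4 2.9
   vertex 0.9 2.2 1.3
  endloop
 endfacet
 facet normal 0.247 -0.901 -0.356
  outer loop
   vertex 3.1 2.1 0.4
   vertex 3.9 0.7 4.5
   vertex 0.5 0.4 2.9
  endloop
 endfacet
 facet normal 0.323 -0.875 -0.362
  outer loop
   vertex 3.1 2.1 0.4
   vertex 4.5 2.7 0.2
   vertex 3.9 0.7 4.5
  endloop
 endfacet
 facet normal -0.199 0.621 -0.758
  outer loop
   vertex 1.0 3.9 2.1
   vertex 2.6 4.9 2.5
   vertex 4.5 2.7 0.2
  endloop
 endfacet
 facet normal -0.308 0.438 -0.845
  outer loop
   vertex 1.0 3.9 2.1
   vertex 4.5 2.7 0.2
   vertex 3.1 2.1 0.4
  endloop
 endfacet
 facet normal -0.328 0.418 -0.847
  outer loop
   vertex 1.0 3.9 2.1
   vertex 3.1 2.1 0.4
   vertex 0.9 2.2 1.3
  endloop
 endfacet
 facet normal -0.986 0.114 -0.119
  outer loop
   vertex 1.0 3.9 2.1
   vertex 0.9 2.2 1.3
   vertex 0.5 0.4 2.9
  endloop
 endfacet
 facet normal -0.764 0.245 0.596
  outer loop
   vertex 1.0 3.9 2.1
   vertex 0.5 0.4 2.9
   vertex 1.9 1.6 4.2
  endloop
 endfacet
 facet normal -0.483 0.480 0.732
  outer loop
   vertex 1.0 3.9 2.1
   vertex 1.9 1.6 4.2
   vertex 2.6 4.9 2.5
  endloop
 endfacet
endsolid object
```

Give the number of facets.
12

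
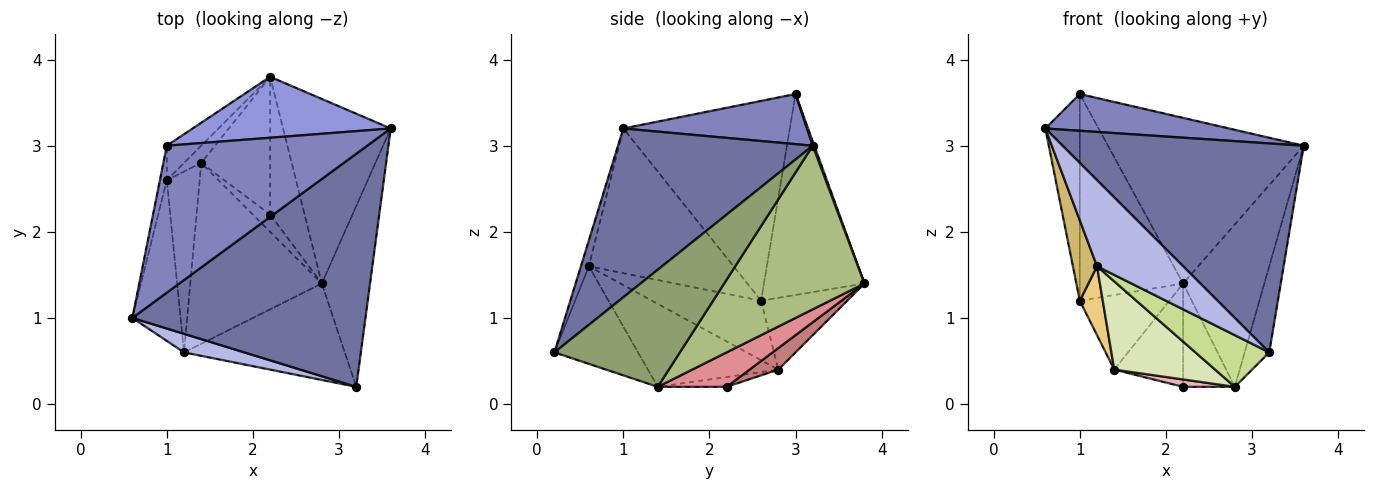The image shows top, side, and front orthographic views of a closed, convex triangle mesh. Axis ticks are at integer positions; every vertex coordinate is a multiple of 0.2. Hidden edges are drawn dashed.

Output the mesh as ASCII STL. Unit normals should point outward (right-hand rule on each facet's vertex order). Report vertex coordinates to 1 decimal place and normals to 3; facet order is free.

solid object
 facet normal 0.475 -0.588 0.655
  outer loop
   vertex 3.2 0.2 0.6
   vertex 3.6 3.2 3.0
   vertex 0.6 1.0 3.2
  endloop
 endfacet
 facet normal 0.236 -0.236 0.943
  outer loop
   vertex 1.0 3.0 3.6
   vertex 0.6 1.0 3.2
   vertex 3.6 3.2 3.0
  endloop
 endfacet
 facet normal 0.008 0.938 0.345
  outer loop
   vertex 1.0 3.0 3.6
   vertex 3.6 3.2 3.0
   vertex 2.2 3.8 1.4
  endloop
 endfacet
 facet normal -0.090 -0.974 0.210
  outer loop
   vertex 1.2 0.6 1.6
   vertex 3.2 0.2 0.6
   vertex 0.6 1.0 3.2
  endloop
 endfacet
 facet normal 0.910 0.178 -0.375
  outer loop
   vertex 2.8 1.4 0.2
   vertex 3.6 3.2 3.0
   vertex 3.2 0.2 0.6
  endloop
 endfacet
 facet normal 0.752 0.435 -0.495
  outer loop
   vertex 2.8 1.4 0.2
   vertex 2.2 3.8 1.4
   vertex 3.6 3.2 3.0
  endloop
 endfacet
 facet normal -0.472 -0.416 -0.777
  outer loop
   vertex 2.8 1.4 0.2
   vertex 3.2 0.2 0.6
   vertex 1.2 0.6 1.6
  endloop
 endfacet
 facet normal -0.493 -0.382 -0.782
  outer loop
   vertex 2.8 1.4 0.2
   vertex 1.2 0.6 1.6
   vertex 1.4 2.8 0.4
  endloop
 endfacet
 facet normal -0.979 0.202 -0.034
  outer loop
   vertex 1.0 2.6 1.2
   vertex 0.6 1.0 3.2
   vertex 1.0 3.0 3.6
  endloop
 endfacet
 facet normal -0.937 -0.156 -0.312
  outer loop
   vertex 1.0 2.6 1.2
   vertex 1.2 0.6 1.6
   vertex 0.6 1.0 3.2
  endloop
 endfacet
 facet normal -0.861 -0.181 -0.476
  outer loop
   vertex 1.0 2.6 1.2
   vertex 1.4 2.8 0.4
   vertex 1.2 0.6 1.6
  endloop
 endfacet
 facet normal -0.692 0.712 -0.119
  outer loop
   vertex 1.0 2.6 1.2
   vertex 1.0 3.0 3.6
   vertex 2.2 3.8 1.4
  endloop
 endfacet
 facet normal -0.684 0.711 -0.164
  outer loop
   vertex 1.0 2.6 1.2
   vertex 2.2 3.8 1.4
   vertex 1.4 2.8 0.4
  endloop
 endfacet
 facet normal 0.243 0.582 -0.776
  outer loop
   vertex 2.2 2.2 0.2
   vertex 1.4 2.8 0.4
   vertex 2.2 3.8 1.4
  endloop
 endfacet
 facet normal 0.625 0.469 -0.625
  outer loop
   vertex 2.2 2.2 0.2
   vertex 2.2 3.8 1.4
   vertex 2.8 1.4 0.2
  endloop
 endfacet
 facet normal -0.465 -0.349 -0.814
  outer loop
   vertex 2.2 2.2 0.2
   vertex 2.8 1.4 0.2
   vertex 1.4 2.8 0.4
  endloop
 endfacet
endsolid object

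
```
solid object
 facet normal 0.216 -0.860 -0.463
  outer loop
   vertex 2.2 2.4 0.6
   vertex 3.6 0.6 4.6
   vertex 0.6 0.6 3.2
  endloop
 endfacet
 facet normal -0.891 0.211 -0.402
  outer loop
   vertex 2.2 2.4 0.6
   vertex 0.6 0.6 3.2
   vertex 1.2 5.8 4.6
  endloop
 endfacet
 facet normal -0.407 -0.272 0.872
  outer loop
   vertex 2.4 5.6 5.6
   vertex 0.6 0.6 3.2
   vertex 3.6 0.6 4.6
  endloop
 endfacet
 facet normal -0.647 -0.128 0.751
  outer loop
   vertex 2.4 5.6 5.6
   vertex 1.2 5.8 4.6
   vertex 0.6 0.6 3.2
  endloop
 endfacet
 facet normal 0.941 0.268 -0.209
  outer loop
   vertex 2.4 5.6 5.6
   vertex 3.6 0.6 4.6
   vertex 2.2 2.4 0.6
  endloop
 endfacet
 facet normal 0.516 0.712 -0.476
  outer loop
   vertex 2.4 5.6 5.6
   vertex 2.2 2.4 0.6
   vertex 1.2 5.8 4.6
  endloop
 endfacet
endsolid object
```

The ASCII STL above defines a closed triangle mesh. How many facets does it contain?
6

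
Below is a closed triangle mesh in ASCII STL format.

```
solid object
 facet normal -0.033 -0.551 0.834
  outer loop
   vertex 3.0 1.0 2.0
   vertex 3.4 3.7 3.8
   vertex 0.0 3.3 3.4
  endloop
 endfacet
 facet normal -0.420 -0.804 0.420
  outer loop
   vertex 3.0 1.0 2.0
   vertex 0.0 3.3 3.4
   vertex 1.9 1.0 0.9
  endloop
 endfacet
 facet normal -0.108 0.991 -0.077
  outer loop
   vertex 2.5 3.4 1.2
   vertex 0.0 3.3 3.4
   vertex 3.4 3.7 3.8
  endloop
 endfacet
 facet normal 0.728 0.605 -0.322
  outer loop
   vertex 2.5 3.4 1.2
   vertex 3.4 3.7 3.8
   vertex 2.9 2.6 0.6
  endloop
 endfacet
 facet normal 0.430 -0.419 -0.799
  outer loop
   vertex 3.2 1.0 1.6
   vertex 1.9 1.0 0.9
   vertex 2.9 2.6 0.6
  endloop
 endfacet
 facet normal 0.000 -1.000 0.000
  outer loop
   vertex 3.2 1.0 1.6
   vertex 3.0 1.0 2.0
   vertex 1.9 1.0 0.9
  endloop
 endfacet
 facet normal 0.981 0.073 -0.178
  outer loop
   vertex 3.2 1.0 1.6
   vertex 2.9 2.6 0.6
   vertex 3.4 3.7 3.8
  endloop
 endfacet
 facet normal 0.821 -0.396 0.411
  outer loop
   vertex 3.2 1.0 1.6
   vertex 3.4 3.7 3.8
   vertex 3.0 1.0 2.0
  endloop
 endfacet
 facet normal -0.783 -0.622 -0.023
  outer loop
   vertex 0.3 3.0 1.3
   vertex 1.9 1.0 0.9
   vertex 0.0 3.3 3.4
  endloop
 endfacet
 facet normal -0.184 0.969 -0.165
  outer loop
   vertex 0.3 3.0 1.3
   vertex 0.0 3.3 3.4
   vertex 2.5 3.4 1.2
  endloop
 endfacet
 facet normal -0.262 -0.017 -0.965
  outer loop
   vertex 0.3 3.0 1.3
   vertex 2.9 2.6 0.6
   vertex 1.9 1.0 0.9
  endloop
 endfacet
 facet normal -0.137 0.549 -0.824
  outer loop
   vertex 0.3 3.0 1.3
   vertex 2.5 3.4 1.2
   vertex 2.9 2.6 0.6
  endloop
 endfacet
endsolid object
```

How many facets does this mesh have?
12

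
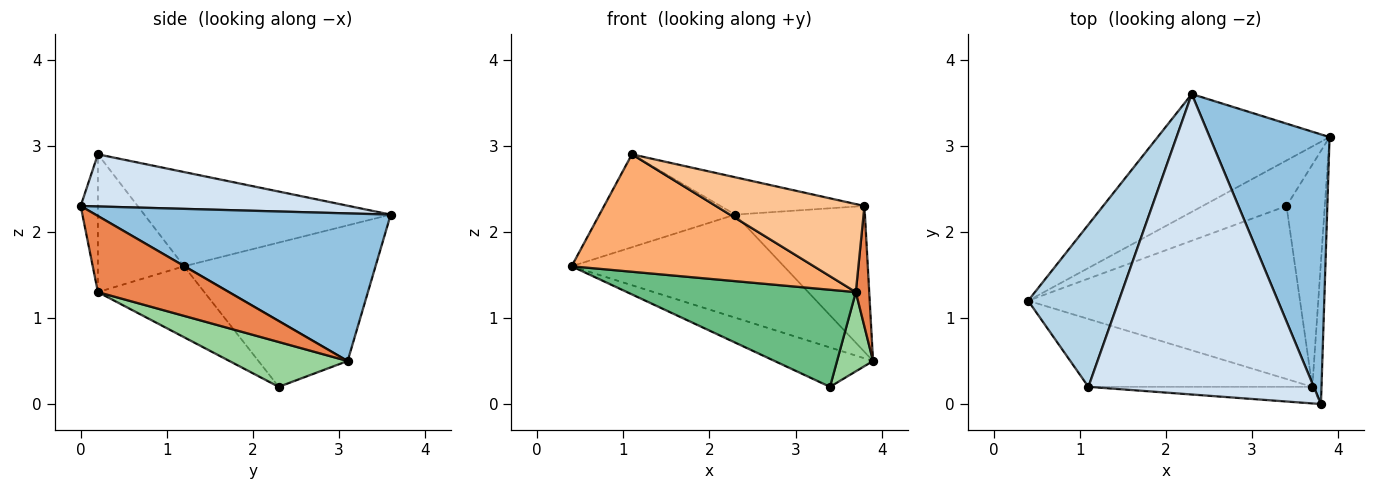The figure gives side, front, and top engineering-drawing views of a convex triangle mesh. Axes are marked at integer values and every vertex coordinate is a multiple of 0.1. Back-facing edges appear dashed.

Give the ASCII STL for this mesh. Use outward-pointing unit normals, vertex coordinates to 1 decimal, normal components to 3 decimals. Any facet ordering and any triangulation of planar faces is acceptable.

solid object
 facet normal -0.511 0.566 -0.647
  outer loop
   vertex 2.3 3.6 2.2
   vertex 3.9 3.1 0.5
   vertex 0.4 1.2 1.6
  endloop
 endfacet
 facet normal 0.735 0.323 0.597
  outer loop
   vertex 2.3 3.6 2.2
   vertex 3.8 0.0 2.3
   vertex 3.9 3.1 0.5
  endloop
 endfacet
 facet normal -0.670 0.369 0.644
  outer loop
   vertex 1.1 0.2 2.9
   vertex 2.3 3.6 2.2
   vertex 0.4 1.2 1.6
  endloop
 endfacet
 facet normal 0.224 0.120 0.967
  outer loop
   vertex 1.1 0.2 2.9
   vertex 3.8 0.0 2.3
   vertex 2.3 3.6 2.2
  endloop
 endfacet
 facet normal 0.988 -0.101 -0.119
  outer loop
   vertex 3.7 0.2 1.3
   vertex 3.9 3.1 0.5
   vertex 3.8 0.0 2.3
  endloop
 endfacet
 facet normal -0.294 -0.828 -0.478
  outer loop
   vertex 3.7 0.2 1.3
   vertex 1.1 0.2 2.9
   vertex 0.4 1.2 1.6
  endloop
 endfacet
 facet normal -0.113 -0.976 -0.184
  outer loop
   vertex 3.7 0.2 1.3
   vertex 3.8 0.0 2.3
   vertex 1.1 0.2 2.9
  endloop
 endfacet
 facet normal -0.510 0.563 -0.651
  outer loop
   vertex 3.4 2.3 0.2
   vertex 0.4 1.2 1.6
   vertex 3.9 3.1 0.5
  endloop
 endfacet
 facet normal -0.222 -0.477 -0.850
  outer loop
   vertex 3.4 2.3 0.2
   vertex 3.7 0.2 1.3
   vertex 0.4 1.2 1.6
  endloop
 endfacet
 facet normal 0.741 -0.226 -0.633
  outer loop
   vertex 3.4 2.3 0.2
   vertex 3.9 3.1 0.5
   vertex 3.7 0.2 1.3
  endloop
 endfacet
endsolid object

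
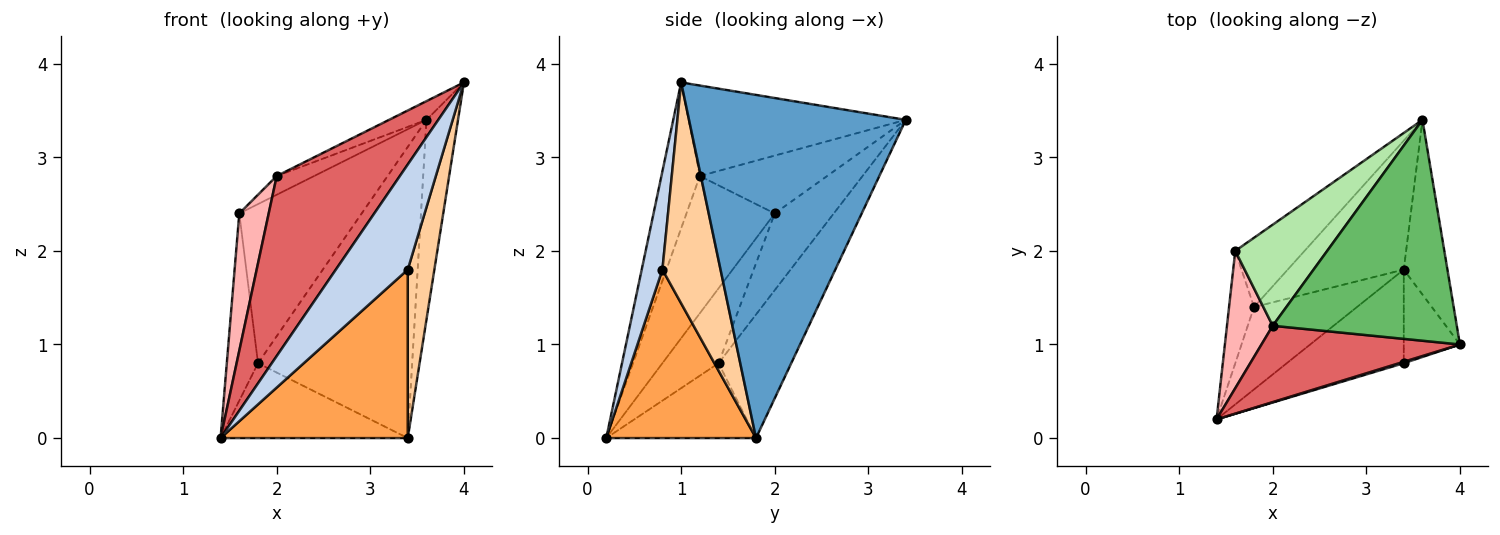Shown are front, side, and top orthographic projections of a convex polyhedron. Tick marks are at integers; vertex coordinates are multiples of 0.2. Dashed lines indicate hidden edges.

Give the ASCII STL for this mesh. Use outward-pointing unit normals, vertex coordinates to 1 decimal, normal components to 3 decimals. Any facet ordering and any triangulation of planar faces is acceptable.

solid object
 facet normal 0.982 0.143 -0.125
  outer loop
   vertex 3.4 1.8 0.0
   vertex 3.6 3.4 3.4
   vertex 4.0 1.0 3.8
  endloop
 endfacet
 facet normal 0.276 -0.961 0.013
  outer loop
   vertex 3.4 0.8 1.8
   vertex 4.0 1.0 3.8
   vertex 1.4 0.2 0.0
  endloop
 endfacet
 facet normal 0.573 -0.716 -0.398
  outer loop
   vertex 3.4 0.8 1.8
   vertex 1.4 0.2 0.0
   vertex 3.4 1.8 0.0
  endloop
 endfacet
 facet normal 0.886 -0.405 -0.225
  outer loop
   vertex 3.4 0.8 1.8
   vertex 3.4 1.8 0.0
   vertex 4.0 1.0 3.8
  endloop
 endfacet
 facet normal -0.440 0.076 0.895
  outer loop
   vertex 2.0 1.2 2.8
   vertex 4.0 1.0 3.8
   vertex 3.6 3.4 3.4
  endloop
 endfacet
 facet normal -0.526 0.155 0.836
  outer loop
   vertex 2.0 1.2 2.8
   vertex 3.6 3.4 3.4
   vertex 1.6 2.0 2.4
  endloop
 endfacet
 facet normal -0.276 -0.885 0.375
  outer loop
   vertex 2.0 1.2 2.8
   vertex 1.4 0.2 0.0
   vertex 4.0 1.0 3.8
  endloop
 endfacet
 facet normal -0.905 -0.302 0.302
  outer loop
   vertex 2.0 1.2 2.8
   vertex 1.6 2.0 2.4
   vertex 1.4 0.2 0.0
  endloop
 endfacet
 facet normal -0.474 0.592 -0.652
  outer loop
   vertex 1.8 1.4 0.8
   vertex 3.4 1.8 0.0
   vertex 1.4 0.2 0.0
  endloop
 endfacet
 facet normal -0.839 0.466 -0.280
  outer loop
   vertex 1.8 1.4 0.8
   vertex 1.4 0.2 0.0
   vertex 1.6 2.0 2.4
  endloop
 endfacet
 facet normal -0.396 0.840 -0.372
  outer loop
   vertex 1.8 1.4 0.8
   vertex 3.6 3.4 3.4
   vertex 3.4 1.8 0.0
  endloop
 endfacet
 facet normal -0.404 0.839 -0.365
  outer loop
   vertex 1.8 1.4 0.8
   vertex 1.6 2.0 2.4
   vertex 3.6 3.4 3.4
  endloop
 endfacet
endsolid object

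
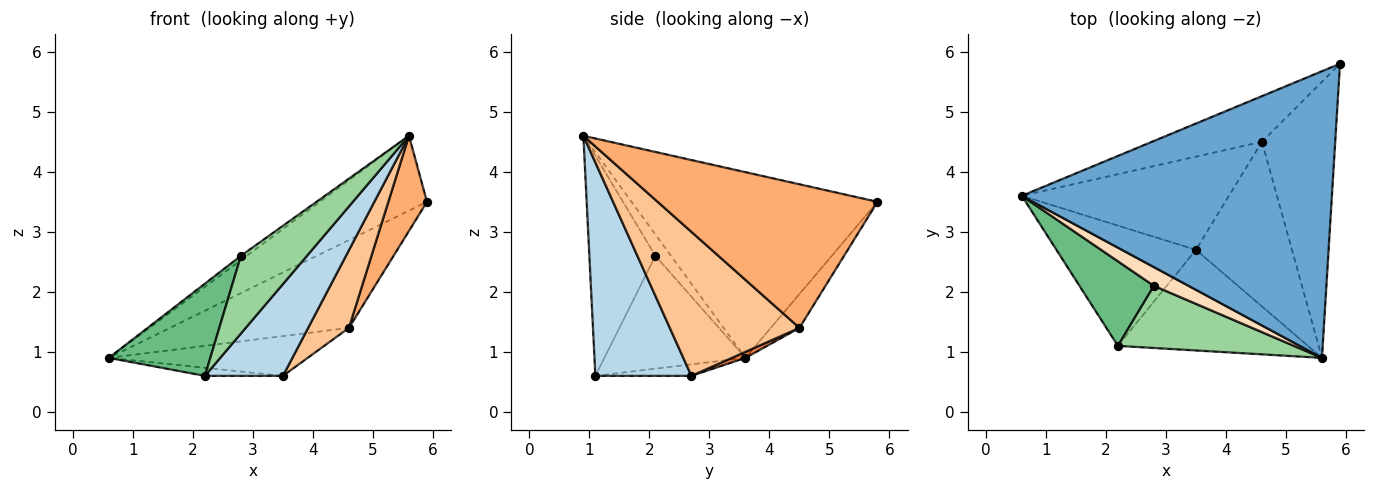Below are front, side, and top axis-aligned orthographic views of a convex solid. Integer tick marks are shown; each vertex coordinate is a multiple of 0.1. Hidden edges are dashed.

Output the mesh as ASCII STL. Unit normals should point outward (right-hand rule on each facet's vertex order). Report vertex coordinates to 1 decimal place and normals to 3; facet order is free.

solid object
 facet normal -0.501 0.219 0.837
  outer loop
   vertex 5.6 0.9 4.6
   vertex 5.9 5.8 3.5
   vertex 0.6 3.6 0.9
  endloop
 endfacet
 facet normal -0.082 0.067 -0.994
  outer loop
   vertex 2.2 1.1 0.6
   vertex 0.6 3.6 0.9
   vertex 3.5 2.7 0.6
  endloop
 endfacet
 facet normal 0.638 -0.519 -0.569
  outer loop
   vertex 2.2 1.1 0.6
   vertex 3.5 2.7 0.6
   vertex 5.6 0.9 4.6
  endloop
 endfacet
 facet normal -0.141 0.878 -0.457
  outer loop
   vertex 4.6 4.5 1.4
   vertex 0.6 3.6 0.9
   vertex 5.9 5.8 3.5
  endloop
 endfacet
 facet normal 0.027 0.392 -0.919
  outer loop
   vertex 4.6 4.5 1.4
   vertex 3.5 2.7 0.6
   vertex 0.6 3.6 0.9
  endloop
 endfacet
 facet normal 0.880 -0.155 -0.449
  outer loop
   vertex 4.6 4.5 1.4
   vertex 5.9 5.8 3.5
   vertex 5.6 0.9 4.6
  endloop
 endfacet
 facet normal 0.805 -0.253 -0.537
  outer loop
   vertex 4.6 4.5 1.4
   vertex 5.6 0.9 4.6
   vertex 3.5 2.7 0.6
  endloop
 endfacet
 facet normal -0.514 0.193 0.836
  outer loop
   vertex 2.8 2.1 2.6
   vertex 5.6 0.9 4.6
   vertex 0.6 3.6 0.9
  endloop
 endfacet
 facet normal -0.716 -0.515 0.472
  outer loop
   vertex 2.8 2.1 2.6
   vertex 0.6 3.6 0.9
   vertex 2.2 1.1 0.6
  endloop
 endfacet
 facet normal -0.615 -0.615 0.492
  outer loop
   vertex 2.8 2.1 2.6
   vertex 2.2 1.1 0.6
   vertex 5.6 0.9 4.6
  endloop
 endfacet
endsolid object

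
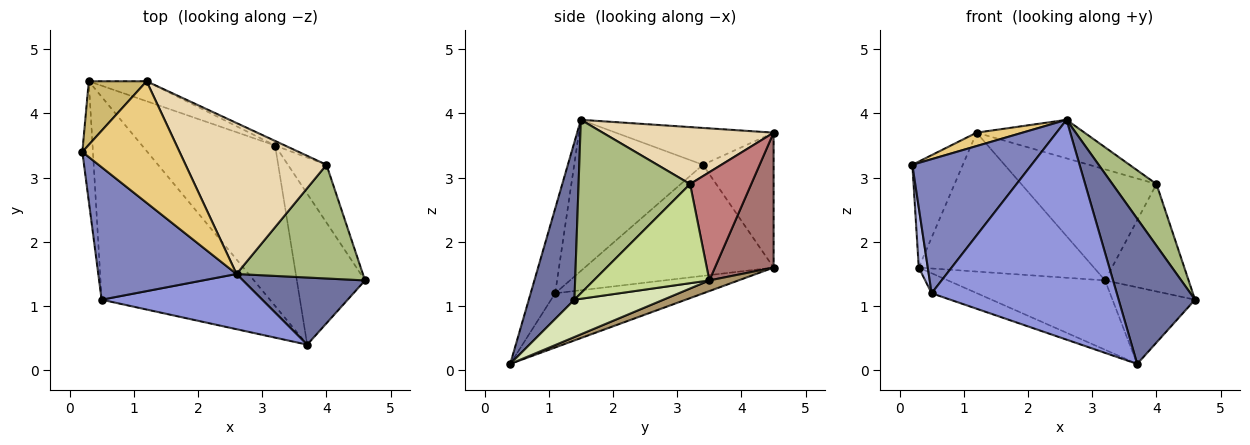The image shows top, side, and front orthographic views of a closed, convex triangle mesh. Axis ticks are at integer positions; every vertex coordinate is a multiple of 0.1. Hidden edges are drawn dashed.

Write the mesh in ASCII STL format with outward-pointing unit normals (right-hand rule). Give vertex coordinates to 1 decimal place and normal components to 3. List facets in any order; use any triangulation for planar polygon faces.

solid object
 facet normal 0.477 -0.798 0.369
  outer loop
   vertex 2.6 1.5 3.9
   vertex 3.7 0.4 0.1
   vertex 4.6 1.4 1.1
  endloop
 endfacet
 facet normal -0.609 -0.564 0.557
  outer loop
   vertex 0.5 1.1 1.2
   vertex 2.6 1.5 3.9
   vertex 0.2 3.4 3.2
  endloop
 endfacet
 facet normal -0.127 -0.962 0.242
  outer loop
   vertex 0.5 1.1 1.2
   vertex 3.7 0.4 0.1
   vertex 2.6 1.5 3.9
  endloop
 endfacet
 facet normal -0.994 -0.047 -0.095
  outer loop
   vertex 0.5 1.1 1.2
   vertex 0.2 3.4 3.2
   vertex 0.3 4.5 1.6
  endloop
 endfacet
 facet normal -0.305 0.094 -0.948
  outer loop
   vertex 0.5 1.1 1.2
   vertex 0.3 4.5 1.6
   vertex 3.7 0.4 0.1
  endloop
 endfacet
 facet normal 0.770 -0.304 0.561
  outer loop
   vertex 4.0 3.2 2.9
   vertex 2.6 1.5 3.9
   vertex 4.6 1.4 1.1
  endloop
 endfacet
 facet normal 0.773 0.558 -0.301
  outer loop
   vertex 3.2 3.5 1.4
   vertex 4.0 3.2 2.9
   vertex 4.6 1.4 1.1
  endloop
 endfacet
 facet normal 0.438 0.407 -0.801
  outer loop
   vertex 3.2 3.5 1.4
   vertex 4.6 1.4 1.1
   vertex 3.7 0.4 0.1
  endloop
 endfacet
 facet normal 0.073 0.396 -0.915
  outer loop
   vertex 3.2 3.5 1.4
   vertex 3.7 0.4 0.1
   vertex 0.3 4.5 1.6
  endloop
 endfacet
 facet normal -0.768 0.549 0.329
  outer loop
   vertex 1.2 4.5 3.7
   vertex 0.3 4.5 1.6
   vertex 0.2 3.4 3.2
  endloop
 endfacet
 facet normal -0.352 -0.102 0.930
  outer loop
   vertex 1.2 4.5 3.7
   vertex 0.2 3.4 3.2
   vertex 2.6 1.5 3.9
  endloop
 endfacet
 facet normal 0.365 0.230 0.902
  outer loop
   vertex 1.2 4.5 3.7
   vertex 2.6 1.5 3.9
   vertex 4.0 3.2 2.9
  endloop
 endfacet
 facet normal 0.315 0.940 -0.135
  outer loop
   vertex 1.2 4.5 3.7
   vertex 3.2 3.5 1.4
   vertex 0.3 4.5 1.6
  endloop
 endfacet
 facet normal 0.412 0.910 -0.038
  outer loop
   vertex 1.2 4.5 3.7
   vertex 4.0 3.2 2.9
   vertex 3.2 3.5 1.4
  endloop
 endfacet
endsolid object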